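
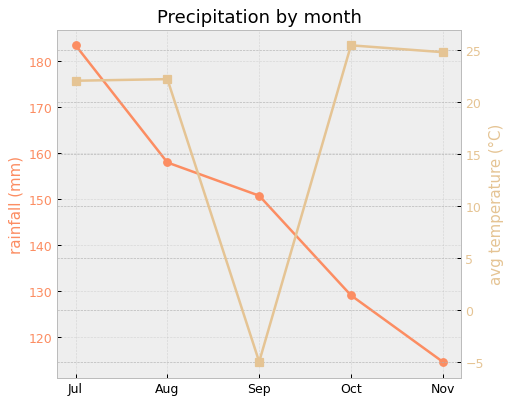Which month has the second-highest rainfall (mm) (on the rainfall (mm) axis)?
Top 3 (on the rainfall (mm) axis): Jul ≈ 180, Aug ≈ 160, Sep ≈ 150.

Aug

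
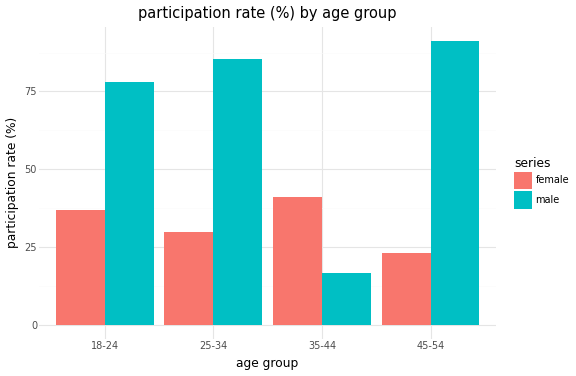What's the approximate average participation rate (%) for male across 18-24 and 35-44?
≈ 50

(80 + 20) / 2 ≈ 50.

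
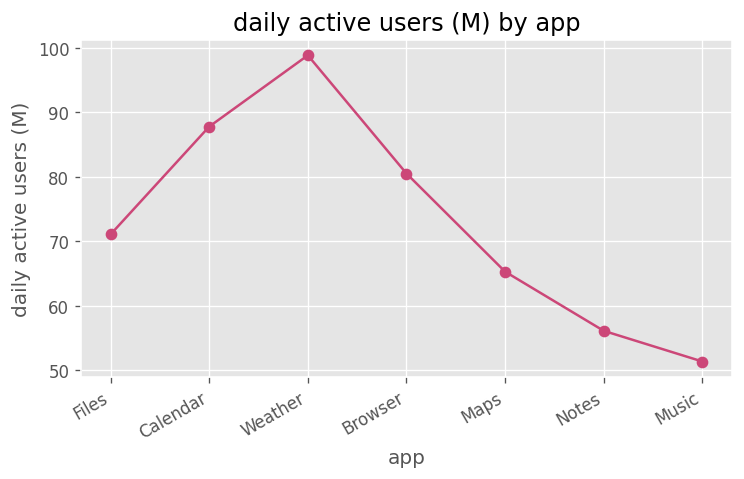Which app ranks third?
Browser

Top 4: Weather ≈ 100, Calendar ≈ 90, Browser ≈ 80, Files ≈ 70.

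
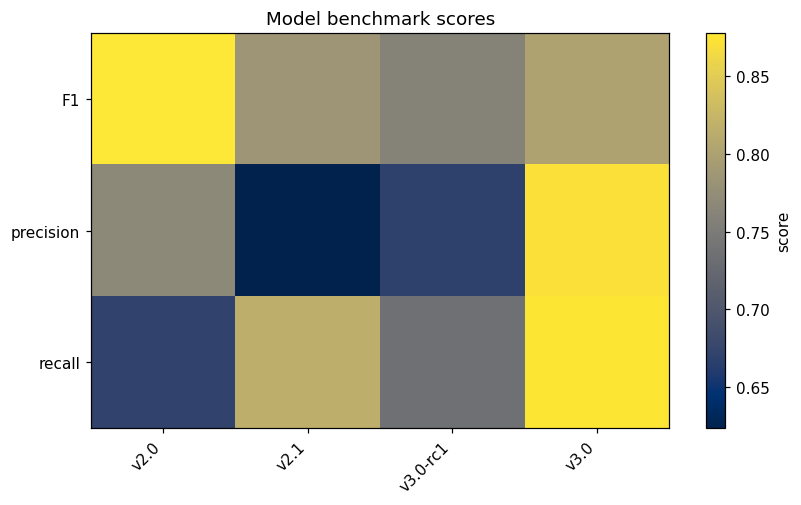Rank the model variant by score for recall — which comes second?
Top 3 for recall: v3.0 ≈ 0.90, v2.1 ≈ 0.80, v3.0-rc1 ≈ 0.75.

v2.1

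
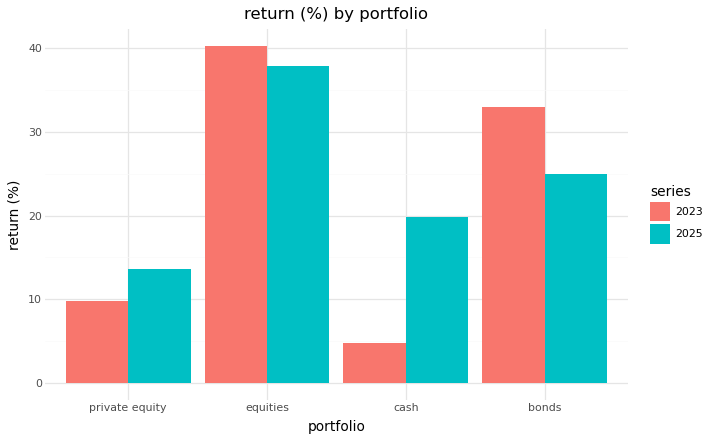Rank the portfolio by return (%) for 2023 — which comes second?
bonds

Top 3 for 2023: equities ≈ 40, bonds ≈ 35, private equity ≈ 10.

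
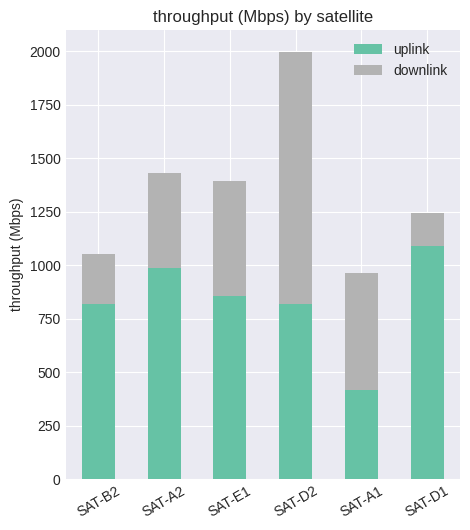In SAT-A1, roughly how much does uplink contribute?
uplink top ≈ 400, bottom ≈ 0; segment ≈ 400.

≈ 400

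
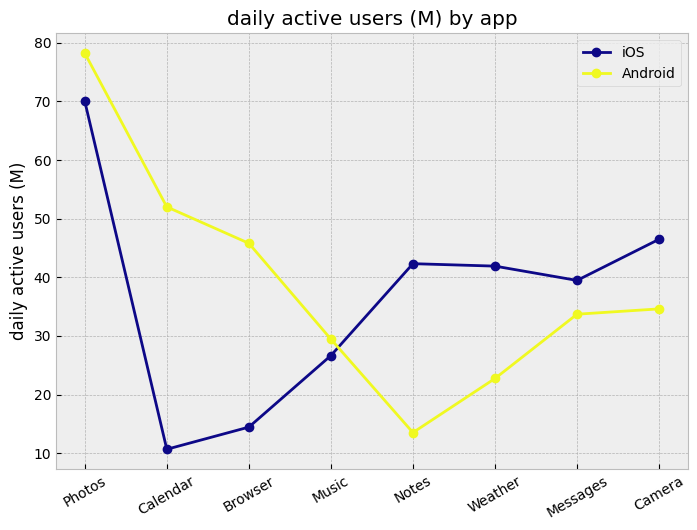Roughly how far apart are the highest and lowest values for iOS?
Max Photos ≈ 70, min Calendar ≈ 10; range ≈ 60.

≈ 60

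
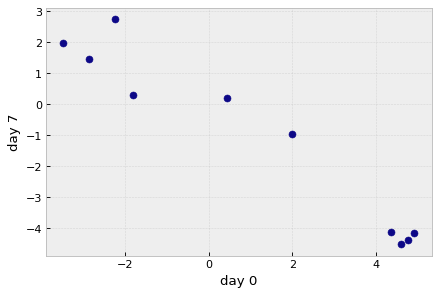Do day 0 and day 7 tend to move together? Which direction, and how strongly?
Points are negatively correlated; strong (|r| ≈ 1.0).

negative, strong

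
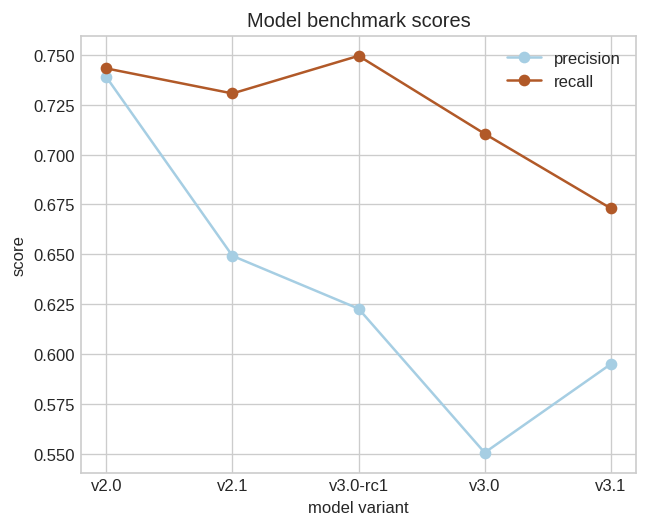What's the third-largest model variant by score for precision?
Top 4 for precision: v2.0 ≈ 0.74, v2.1 ≈ 0.64, v3.0-rc1 ≈ 0.62, v3.1 ≈ 0.60.

v3.0-rc1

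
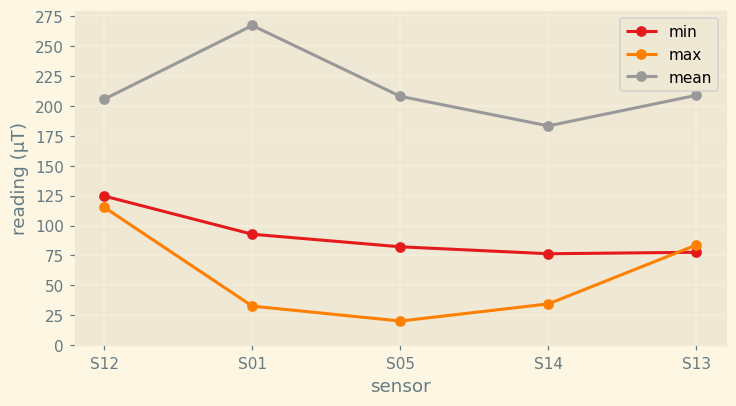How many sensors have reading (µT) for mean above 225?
1

Above 225: S01.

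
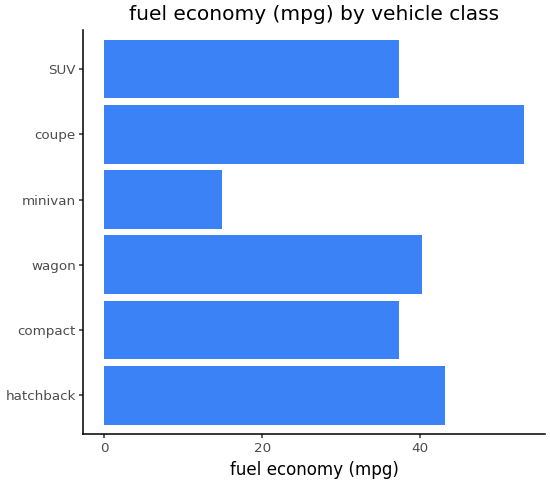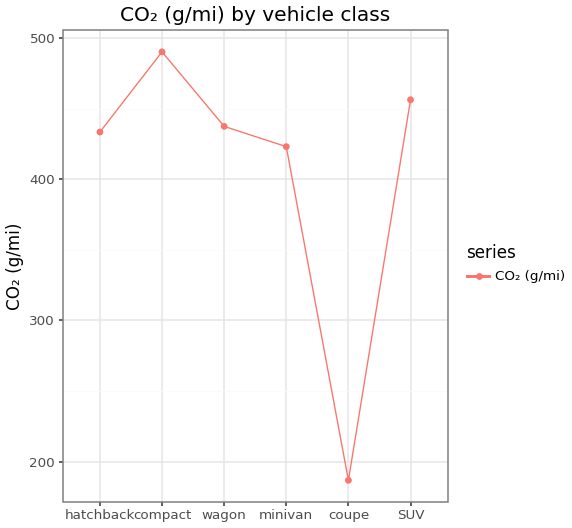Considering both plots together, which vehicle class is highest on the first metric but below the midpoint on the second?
coupe

Chart 2 median CO₂ (g/mi) ≈ 450; below-median vehicle classes: hatchback, minivan, coupe. Among those, coupe has the highest fuel economy (mpg) (≈ 55).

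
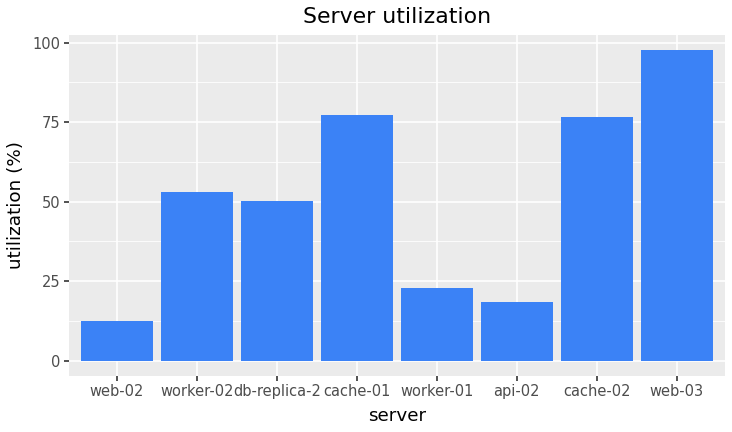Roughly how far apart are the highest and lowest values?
≈ 90

Max web-03 ≈ 100, min web-02 ≈ 10; range ≈ 90.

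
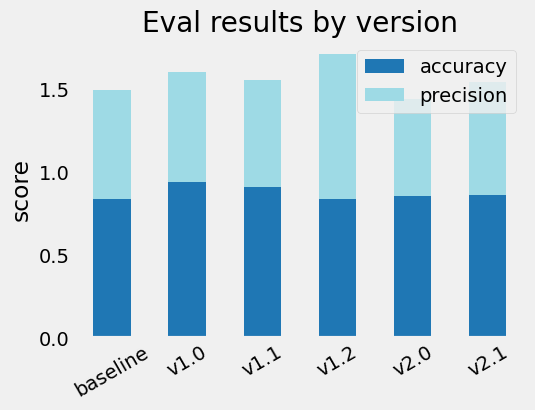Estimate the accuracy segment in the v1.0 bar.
accuracy top ≈ 1.0, bottom ≈ 0.0; segment ≈ 1.0.

≈ 1.0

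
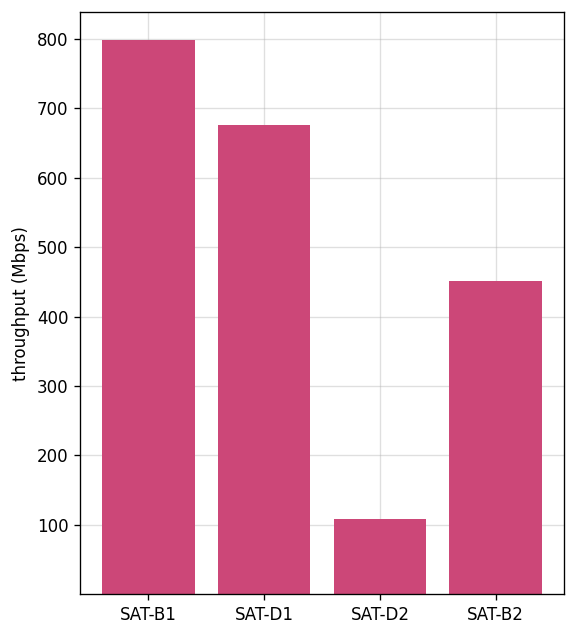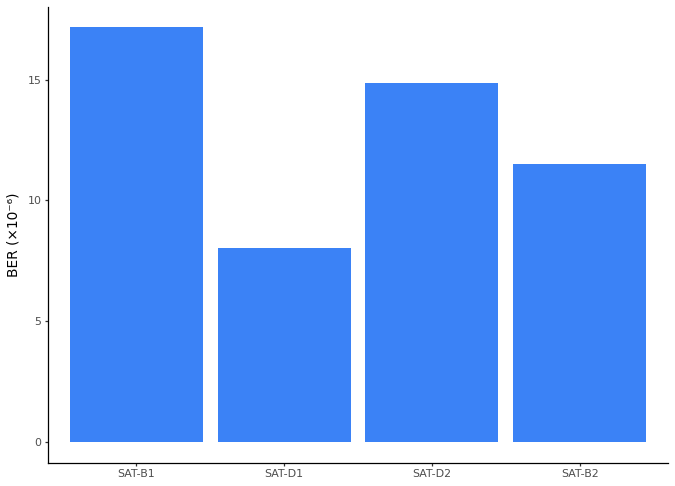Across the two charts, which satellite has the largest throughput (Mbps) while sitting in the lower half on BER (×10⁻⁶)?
Chart 2 median BER (×10⁻⁶) ≈ 14; below-median satellites: SAT-D1, SAT-B2. Among those, SAT-D1 has the highest throughput (Mbps) (≈ 700).

SAT-D1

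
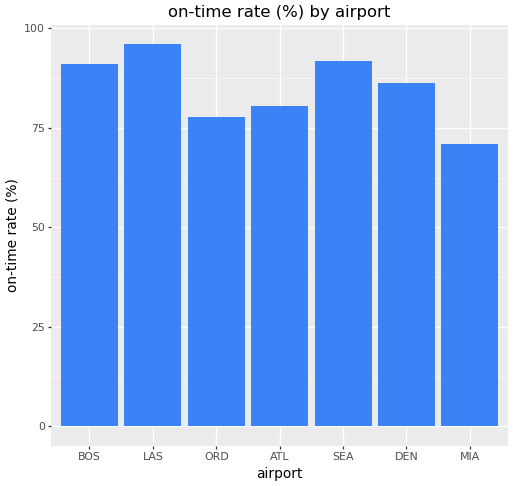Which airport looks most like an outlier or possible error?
MIA ≈ 70; the rest sit between ≈ 80 and ≈ 100.

MIA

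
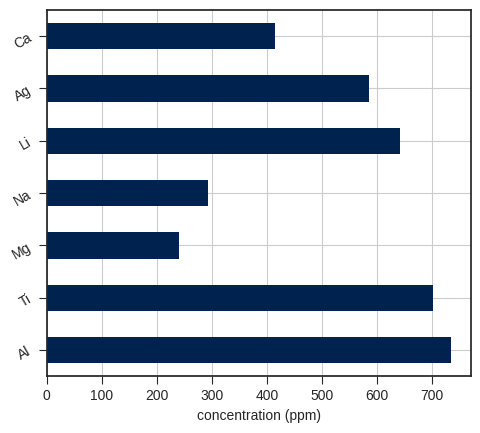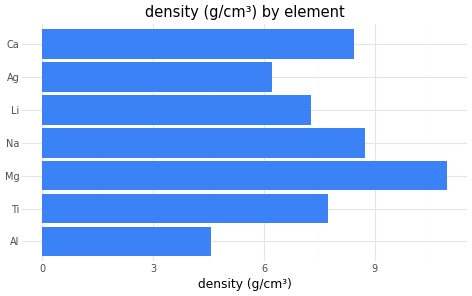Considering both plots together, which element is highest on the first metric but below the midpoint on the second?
Al

Chart 2 median density (g/cm³) ≈ 8; below-median elements: Al, Li, Ag. Among those, Al has the highest concentration (ppm) (≈ 700).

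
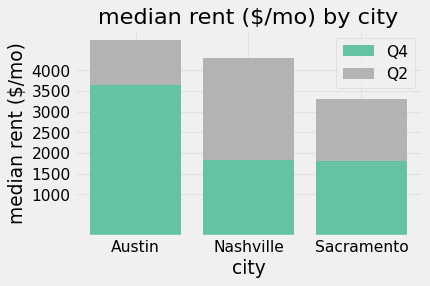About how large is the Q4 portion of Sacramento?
≈ 2000

Q4 top ≈ 2000, bottom ≈ 0; segment ≈ 2000.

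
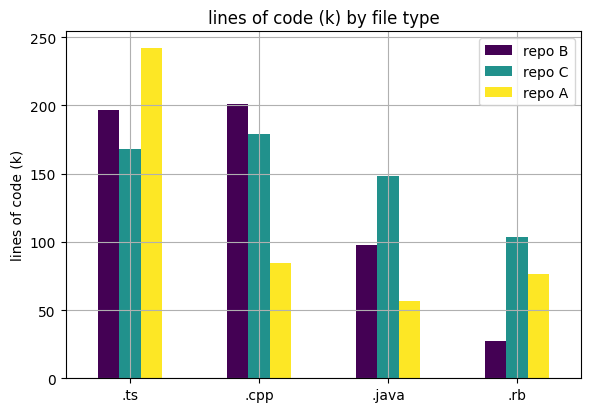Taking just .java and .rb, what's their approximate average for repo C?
≈ 125

(150 + 100) / 2 ≈ 125.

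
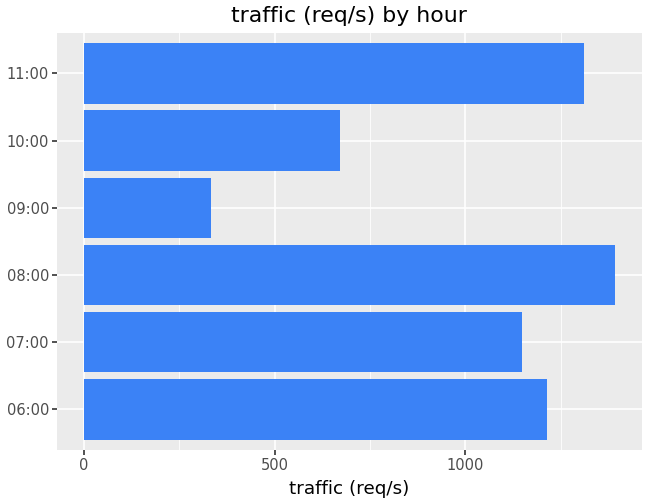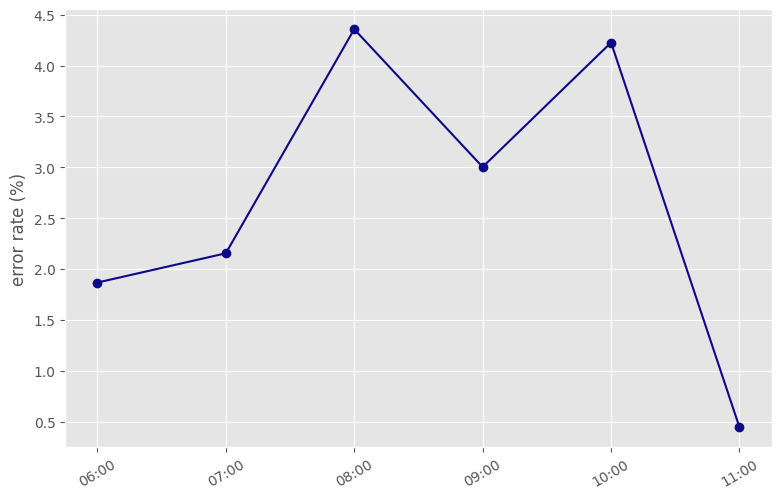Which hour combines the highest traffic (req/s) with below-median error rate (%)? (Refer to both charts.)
Chart 2 median error rate (%) ≈ 2.5; below-median hours: 06:00, 07:00, 11:00. Among those, 11:00 has the highest traffic (req/s) (≈ 1400).

11:00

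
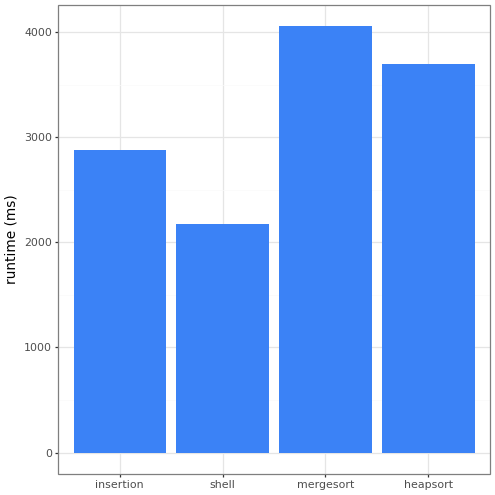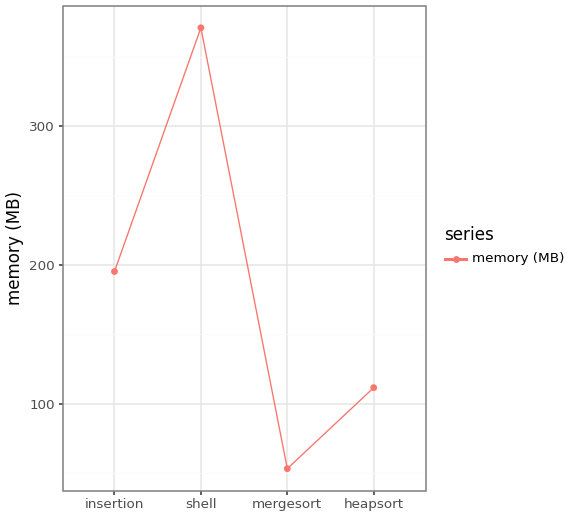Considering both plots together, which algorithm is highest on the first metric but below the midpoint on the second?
Chart 2 median memory (MB) ≈ 150; below-median algorithms: mergesort, heapsort. Among those, mergesort has the highest runtime (ms) (≈ 4000).

mergesort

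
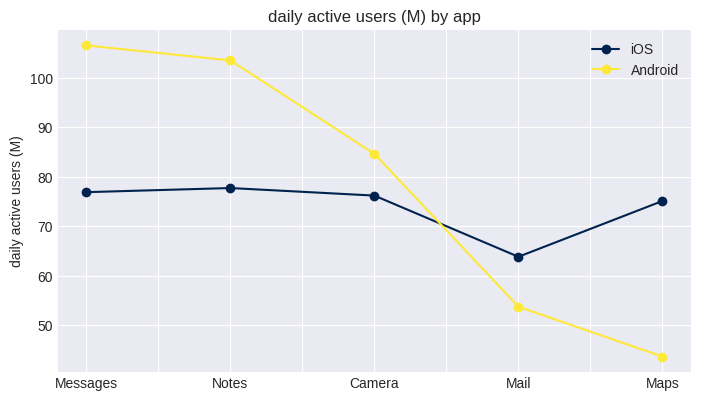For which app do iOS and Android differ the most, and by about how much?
Maps: iOS ≈ 80, Android ≈ 40 → gap ≈ 40. Next-largest (Messages) is only ≈ 30.

Maps, ≈ 40 M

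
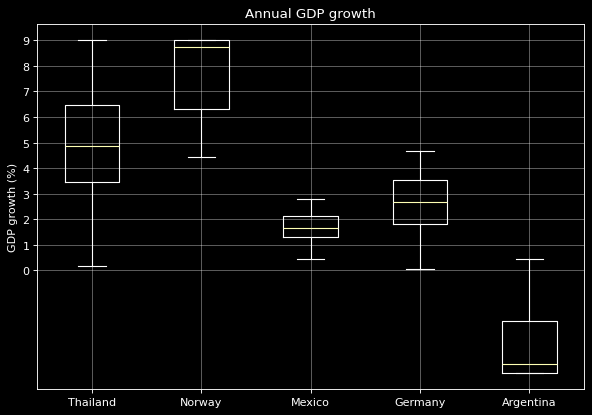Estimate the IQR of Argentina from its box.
≈ 2

Q3 ≈ -2, Q1 ≈ -4; IQR ≈ 2.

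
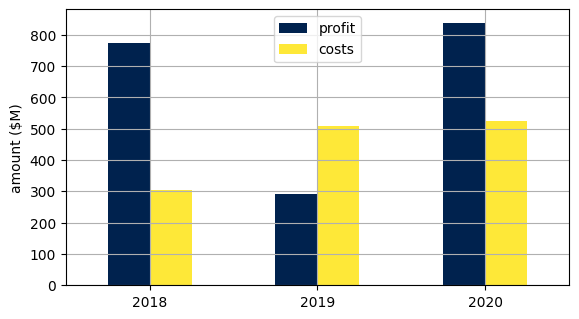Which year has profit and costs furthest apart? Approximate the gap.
2018: profit ≈ 800, costs ≈ 300 → gap ≈ 500. Next-largest (2020) is only ≈ 300.

2018, ≈ 500 $M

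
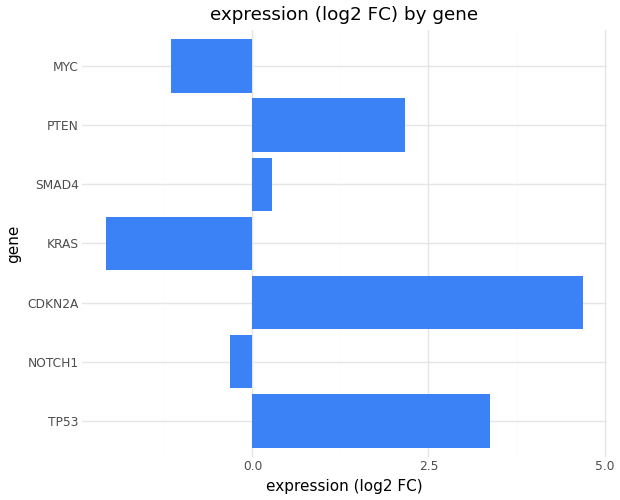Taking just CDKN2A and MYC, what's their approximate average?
≈ 2

(5 + -1) / 2 ≈ 2.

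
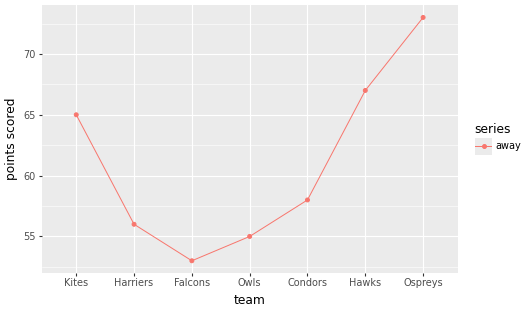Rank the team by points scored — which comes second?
Top 3: Ospreys ≈ 72, Hawks ≈ 68, Kites ≈ 64.

Hawks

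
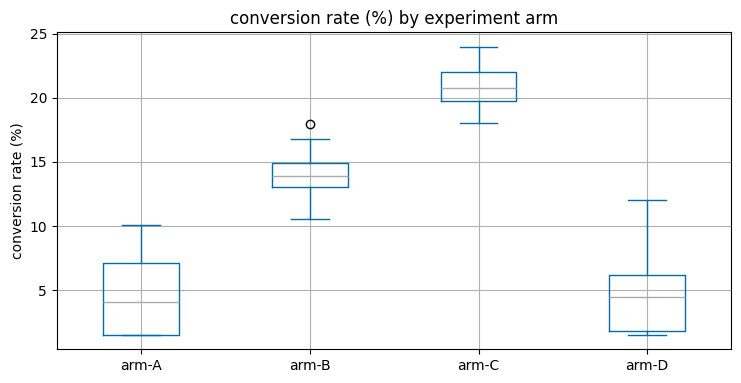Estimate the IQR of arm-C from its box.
Q3 ≈ 22, Q1 ≈ 20; IQR ≈ 2.

≈ 2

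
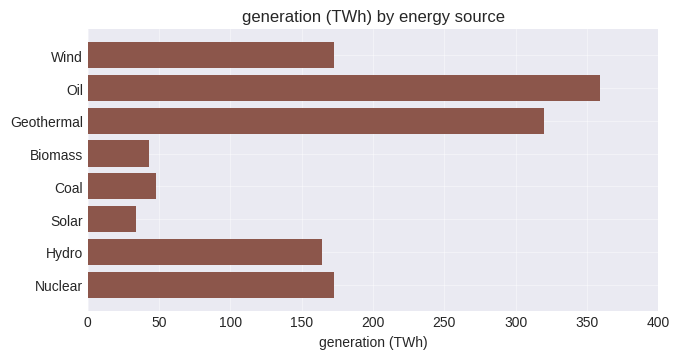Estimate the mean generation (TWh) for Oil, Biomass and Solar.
(350 + 50 + 50) / 3 ≈ 150.

≈ 150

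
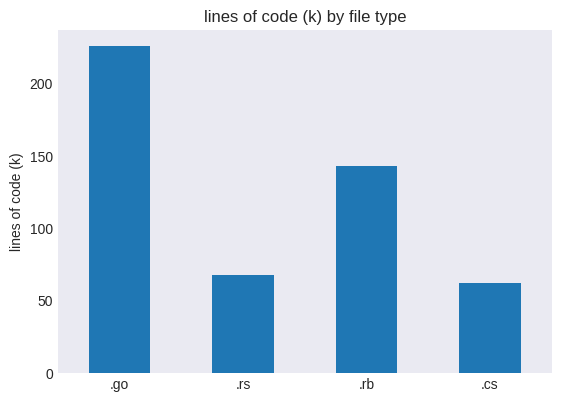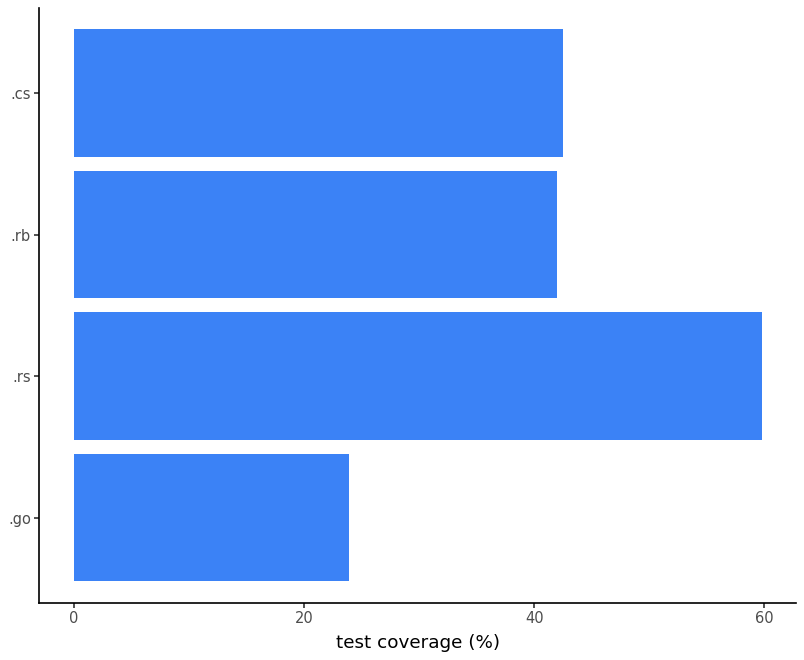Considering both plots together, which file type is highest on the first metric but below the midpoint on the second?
Chart 2 median test coverage (%) ≈ 40; below-median file types: .go, .rb. Among those, .go has the highest lines of code (k) (≈ 225).

.go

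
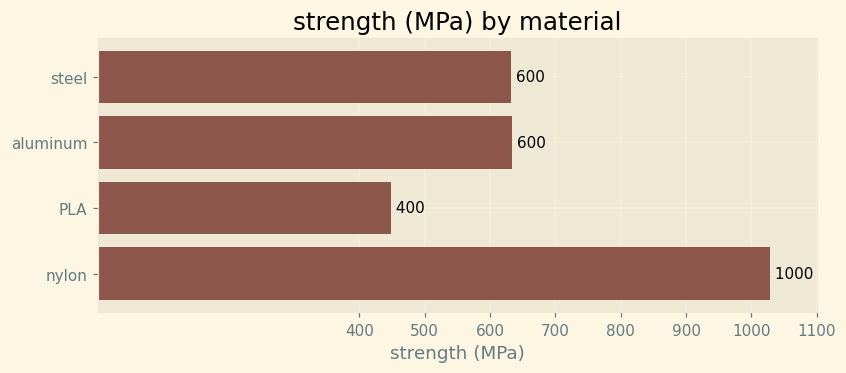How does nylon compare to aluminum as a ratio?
nylon ≈ 1000, aluminum ≈ 600; 1000/600 ≈ 1.67.

≈ 1.67×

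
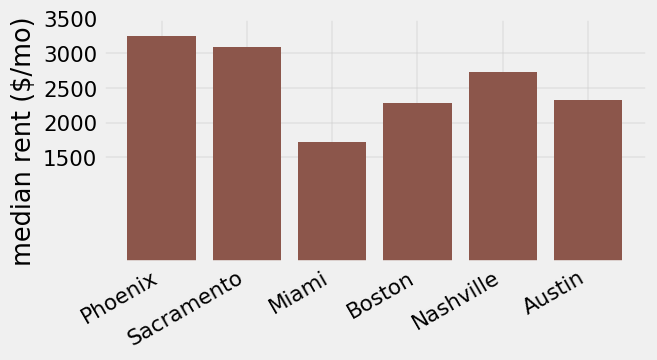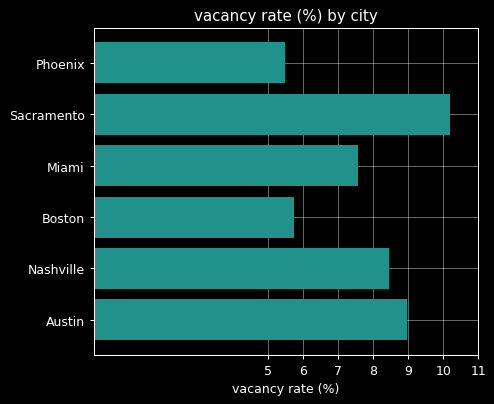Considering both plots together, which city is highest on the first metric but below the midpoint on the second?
Chart 2 median vacancy rate (%) ≈ 8; below-median cities: Phoenix, Miami, Boston. Among those, Phoenix has the highest median rent ($/mo) (≈ 3000).

Phoenix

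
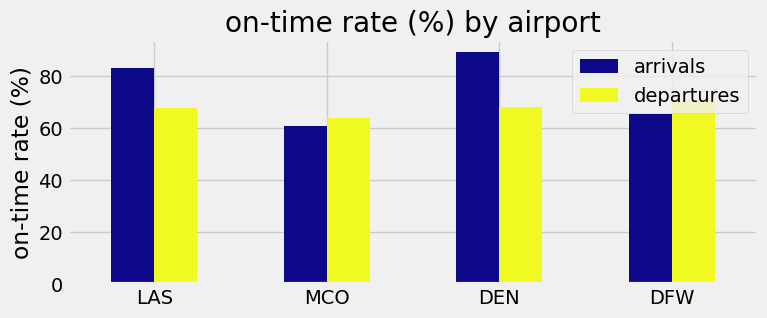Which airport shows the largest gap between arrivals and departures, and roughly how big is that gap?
DEN: arrivals ≈ 90, departures ≈ 70 → gap ≈ 20. Next-largest (LAS) is only ≈ 10.

DEN, ≈ 20 %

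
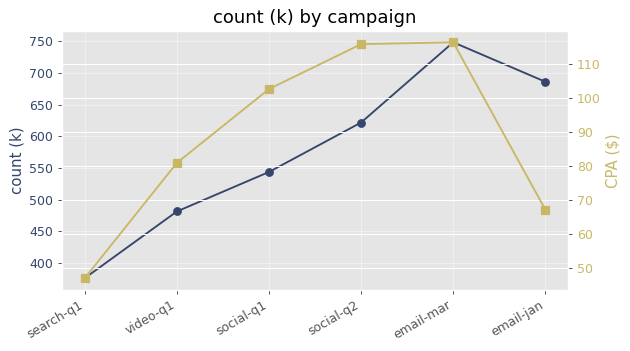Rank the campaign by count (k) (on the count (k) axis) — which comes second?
Top 3 (on the count (k) axis): email-mar ≈ 750, email-jan ≈ 700, social-q2 ≈ 600.

email-jan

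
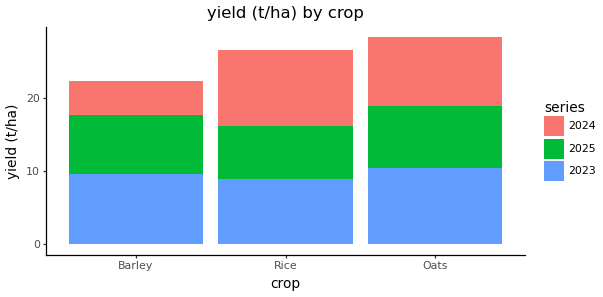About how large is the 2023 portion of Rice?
2023 top ≈ 10, bottom ≈ 0; segment ≈ 10.

≈ 10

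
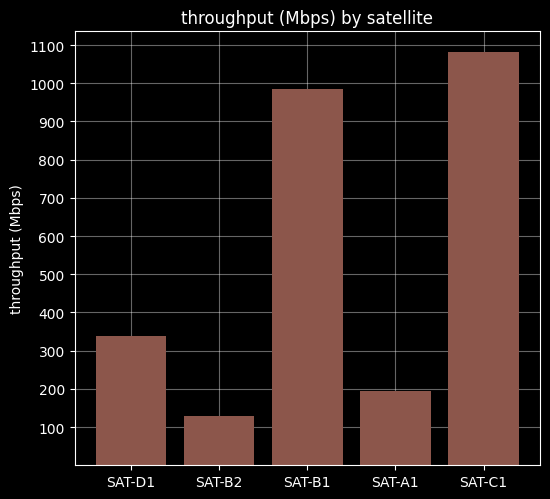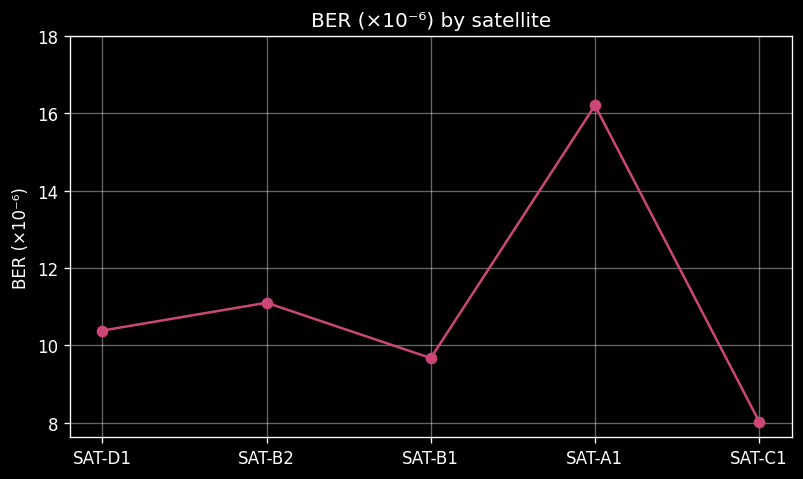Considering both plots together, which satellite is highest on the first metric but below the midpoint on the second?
Chart 2 median BER (×10⁻⁶) ≈ 10; below-median satellites: SAT-B1, SAT-C1. Among those, SAT-C1 has the highest throughput (Mbps) (≈ 1100).

SAT-C1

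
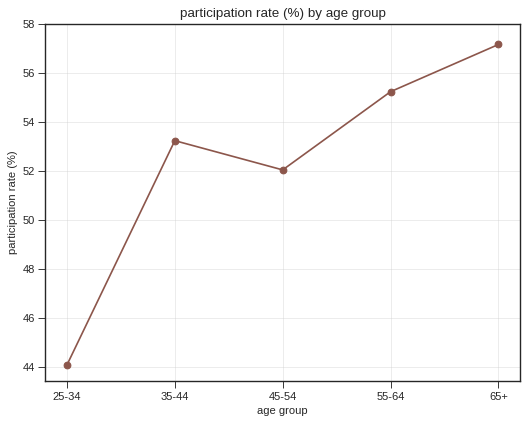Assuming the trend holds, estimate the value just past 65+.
≈ 61

Last three: 52, 56, 58 → slope ≈ 3/step → next ≈ 61.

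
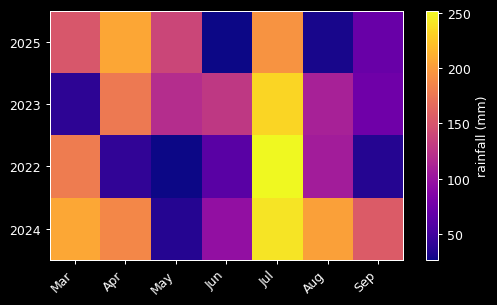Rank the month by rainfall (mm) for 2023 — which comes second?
Top 3 for 2023: Jul ≈ 240, Apr ≈ 180, Jun ≈ 120.

Apr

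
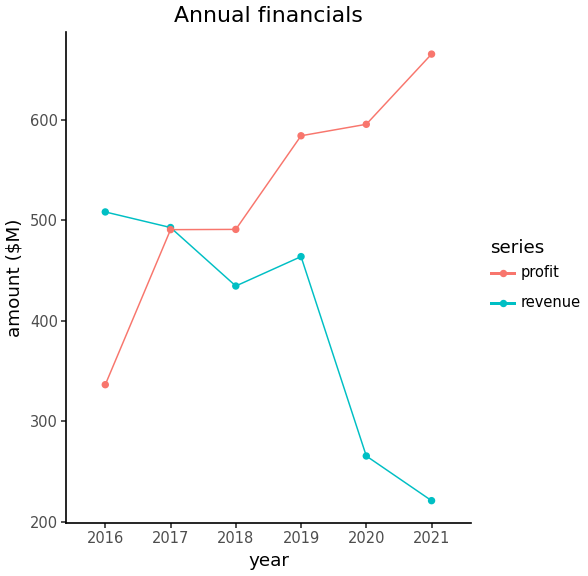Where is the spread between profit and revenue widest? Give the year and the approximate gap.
2021: profit ≈ 650, revenue ≈ 200 → gap ≈ 450. Next-largest (2020) is only ≈ 350.

2021, ≈ 450 $M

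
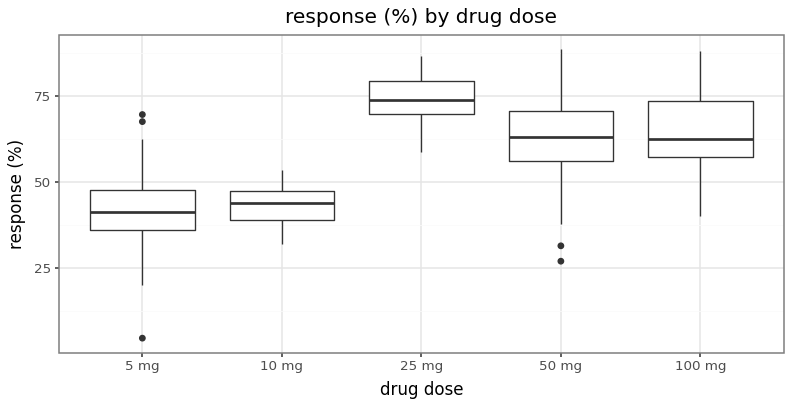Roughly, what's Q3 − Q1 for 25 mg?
Q3 ≈ 80, Q1 ≈ 70; IQR ≈ 10.

≈ 10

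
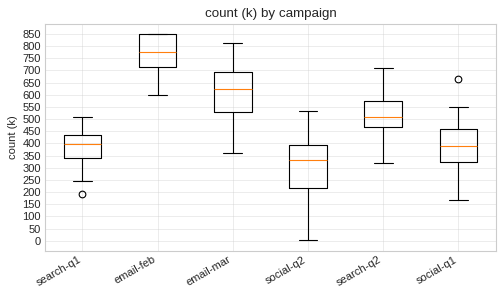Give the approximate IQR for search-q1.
Q3 ≈ 450, Q1 ≈ 350; IQR ≈ 100.

≈ 100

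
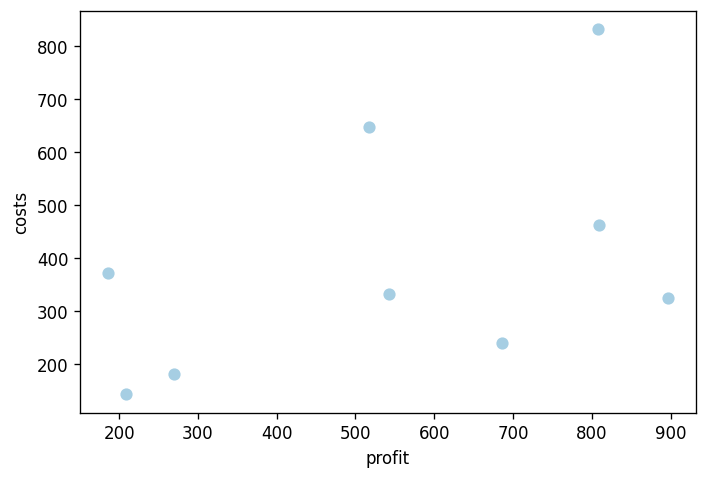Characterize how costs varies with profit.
Points are positively correlated; moderate (|r| ≈ 0.5).

positive, moderate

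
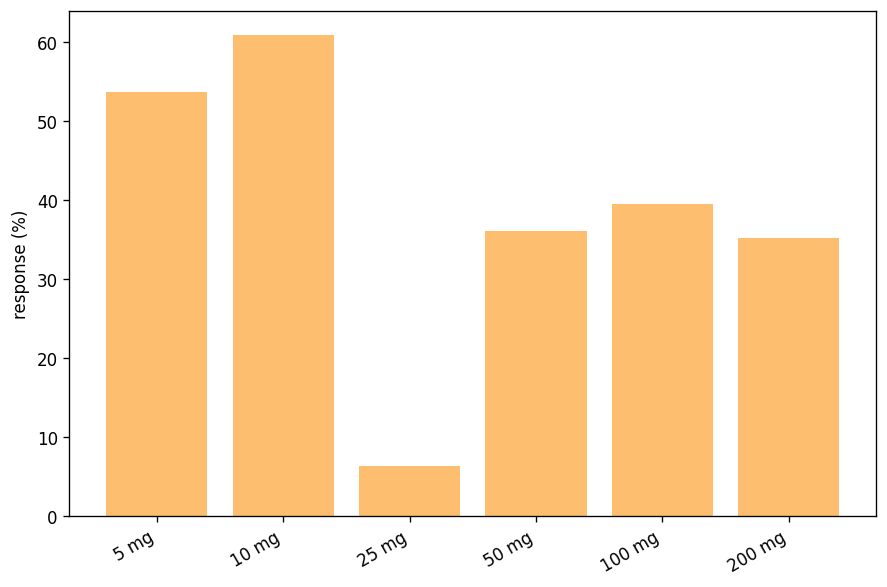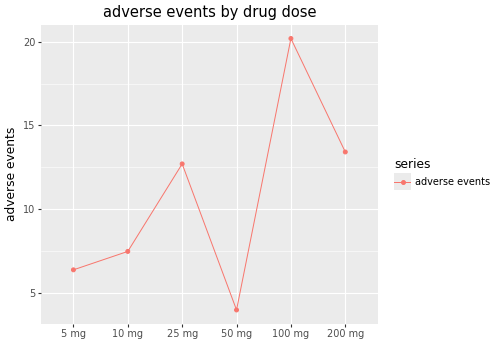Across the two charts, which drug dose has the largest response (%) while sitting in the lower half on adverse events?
Chart 2 median adverse events ≈ 10; below-median drug doses: 5 mg, 10 mg, 50 mg. Among those, 10 mg has the highest response (%) (≈ 60).

10 mg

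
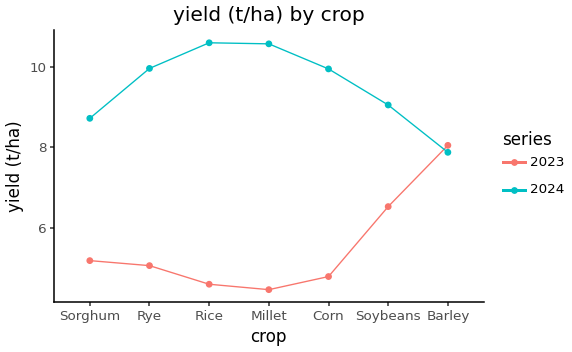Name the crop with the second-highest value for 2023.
Top 3 for 2023: Barley ≈ 8, Soybeans ≈ 7, Sorghum ≈ 5.

Soybeans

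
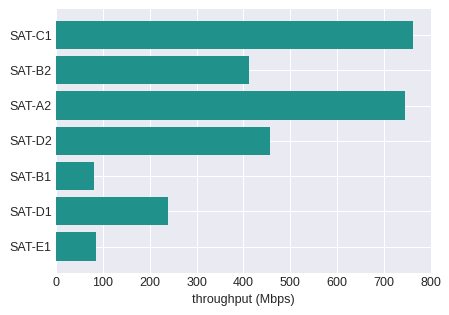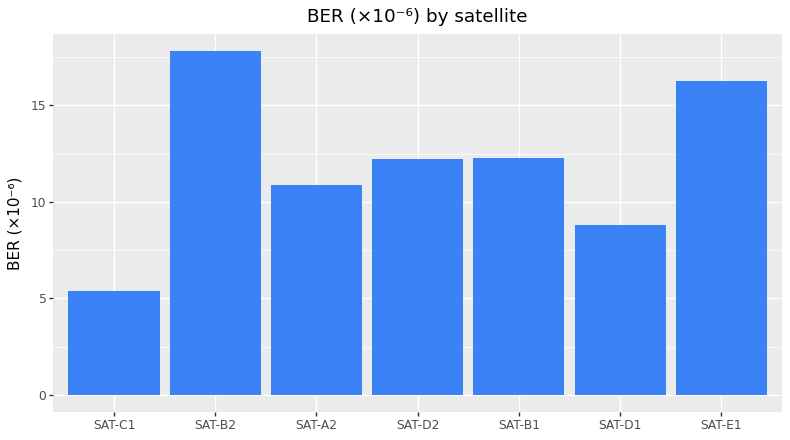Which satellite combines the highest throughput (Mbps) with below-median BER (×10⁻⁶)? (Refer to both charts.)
Chart 2 median BER (×10⁻⁶) ≈ 12; below-median satellites: SAT-C1, SAT-A2, SAT-D1. Among those, SAT-C1 has the highest throughput (Mbps) (≈ 800).

SAT-C1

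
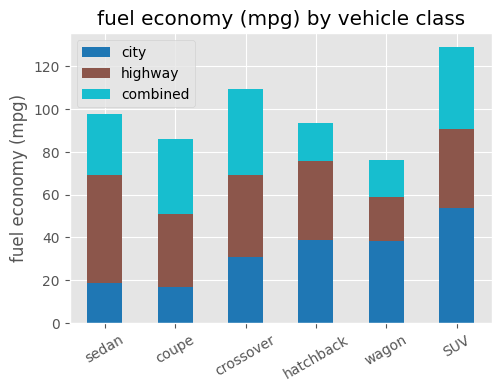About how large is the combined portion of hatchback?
combined top ≈ 100, bottom ≈ 80; segment ≈ 20.

≈ 20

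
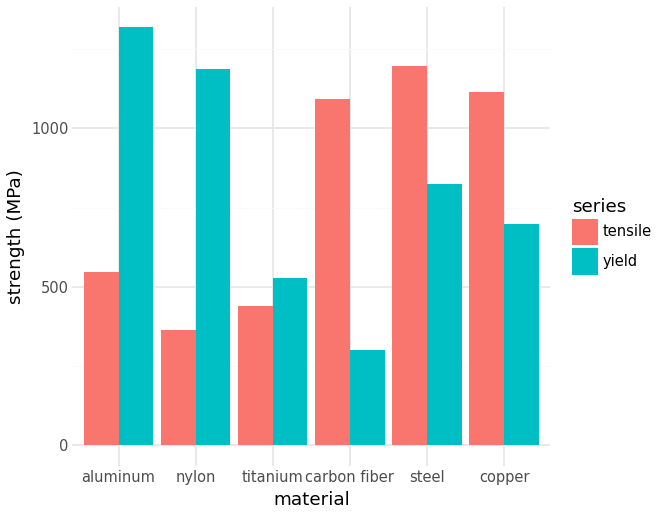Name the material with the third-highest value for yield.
Top 4 for yield: aluminum ≈ 1400, nylon ≈ 1200, steel ≈ 800, copper ≈ 600.

steel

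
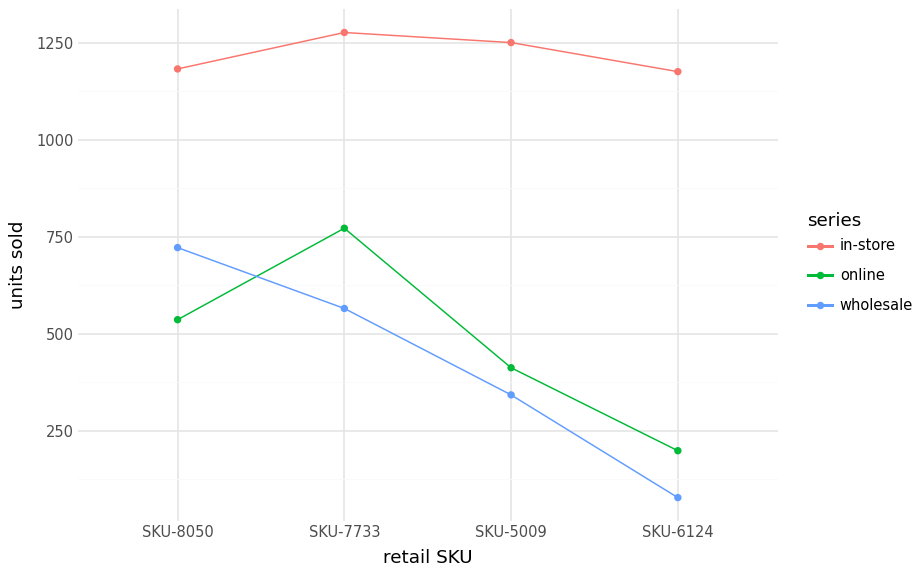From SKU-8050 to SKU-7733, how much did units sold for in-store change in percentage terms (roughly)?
≈ +8.3%

SKU-8050 ≈ 1200, SKU-7733 ≈ 1300; (1300 − 1200) / 1200 ≈ +8.3%.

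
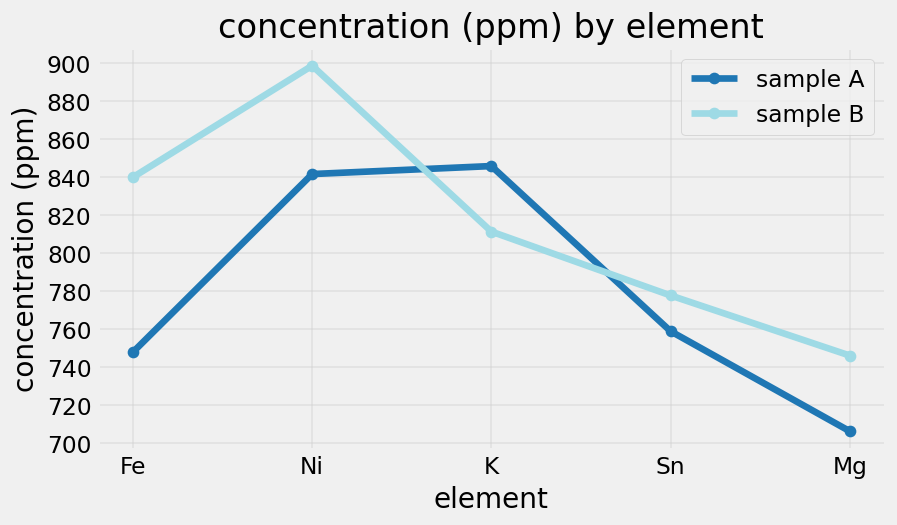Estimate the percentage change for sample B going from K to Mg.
K ≈ 820, Mg ≈ 740; (740 − 820) / 820 ≈ -9.8%.

≈ -9.8%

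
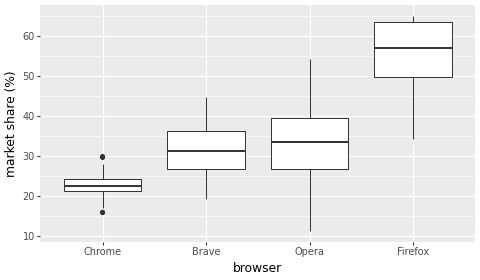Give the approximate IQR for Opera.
Q3 ≈ 40, Q1 ≈ 25; IQR ≈ 15.

≈ 15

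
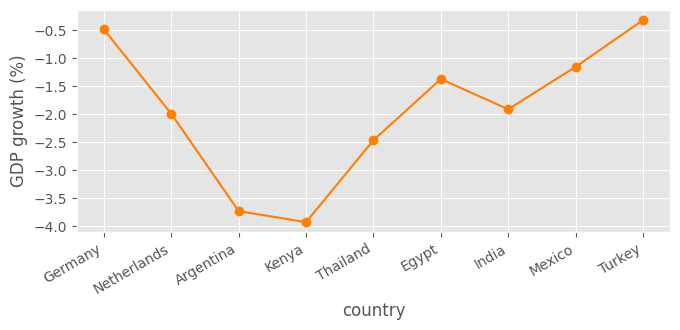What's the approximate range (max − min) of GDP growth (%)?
≈ 3.5

Max Turkey ≈ -0.5, min Kenya ≈ -4.0; range ≈ 3.5.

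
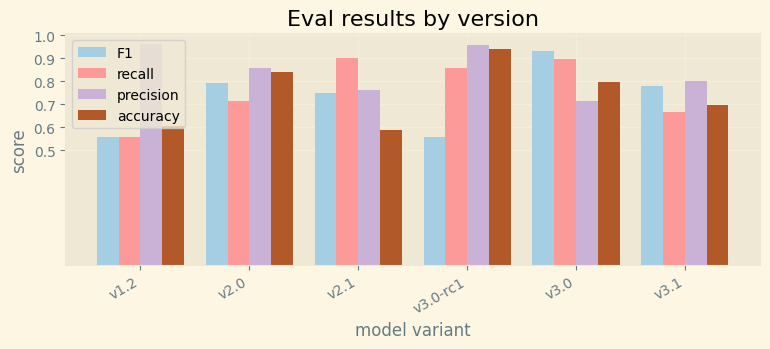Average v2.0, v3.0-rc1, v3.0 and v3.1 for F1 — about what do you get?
(0.8 + 0.6 + 0.9 + 0.8) / 4 ≈ 0.78.

≈ 0.78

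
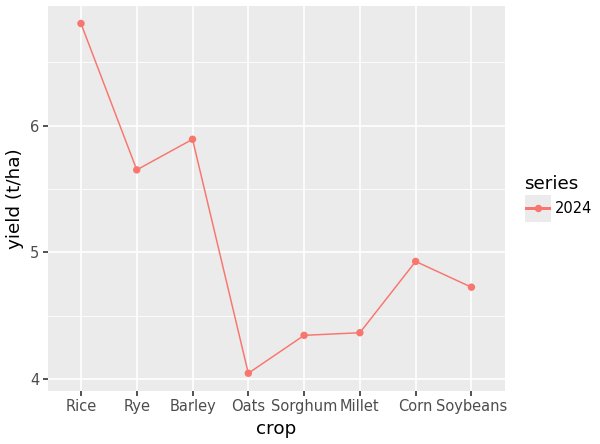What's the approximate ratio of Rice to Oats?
≈ 1.75×

Rice ≈ 7.0, Oats ≈ 4.0; 7.0/4.0 ≈ 1.75.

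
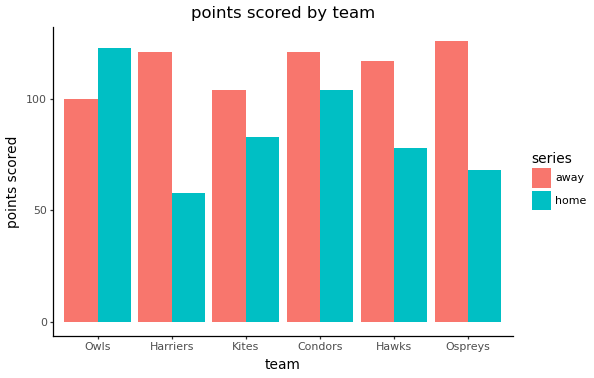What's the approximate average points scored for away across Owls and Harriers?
≈ 110

(100 + 120) / 2 ≈ 110.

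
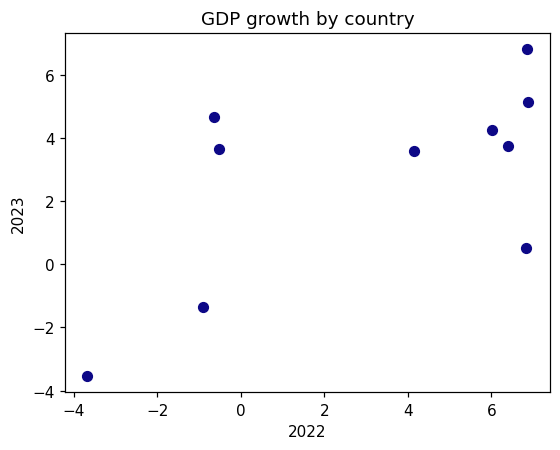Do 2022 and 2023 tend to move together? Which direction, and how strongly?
Points are positively correlated; moderate (|r| ≈ 0.6).

positive, moderate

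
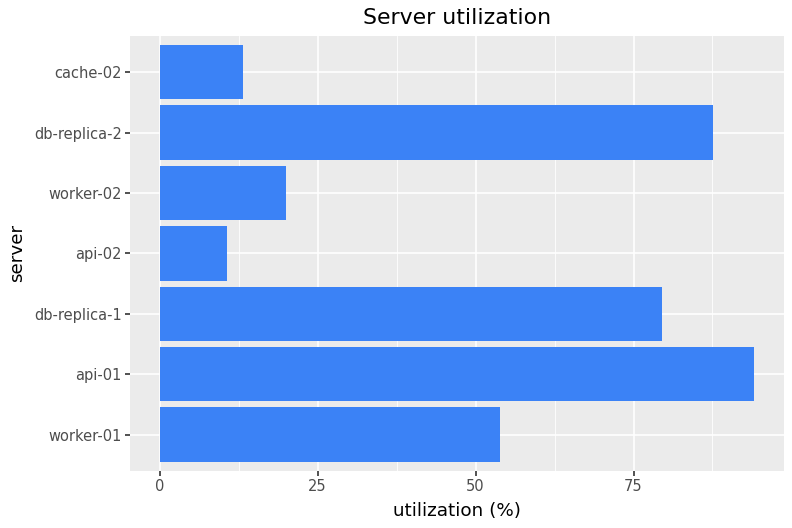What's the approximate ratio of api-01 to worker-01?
api-01 ≈ 90, worker-01 ≈ 50; 90/50 ≈ 1.8.

≈ 1.8×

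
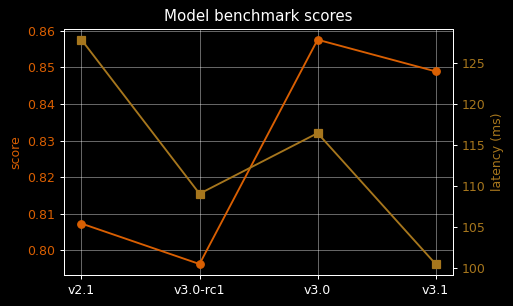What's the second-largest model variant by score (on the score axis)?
v3.1

Top 3 (on the score axis): v3.0 ≈ 0.86, v3.1 ≈ 0.85, v2.1 ≈ 0.81.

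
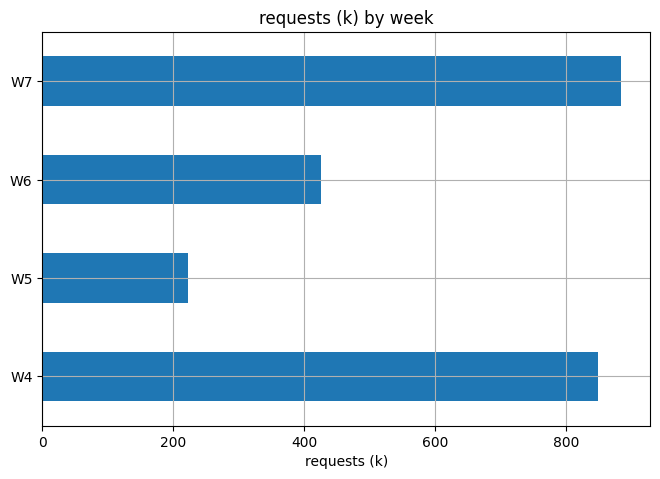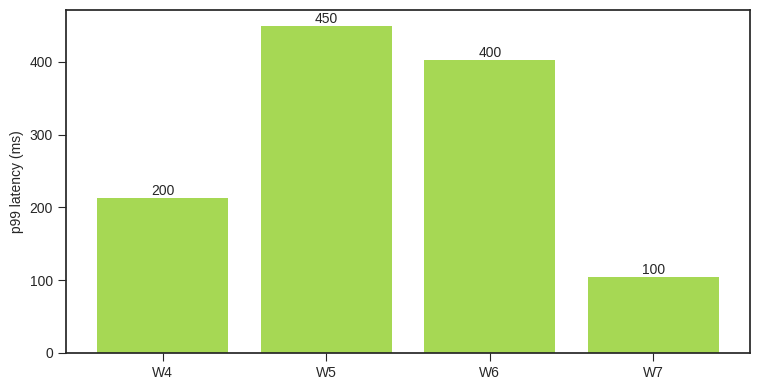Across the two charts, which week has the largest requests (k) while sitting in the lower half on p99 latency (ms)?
Chart 2 median p99 latency (ms) ≈ 300; below-median weeks: W4, W7. Among those, W7 has the highest requests (k) (≈ 900).

W7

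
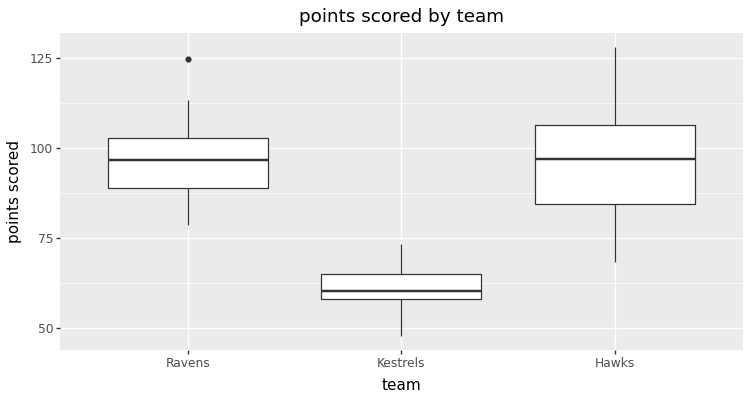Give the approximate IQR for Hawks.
Q3 ≈ 105, Q1 ≈ 85; IQR ≈ 20.

≈ 20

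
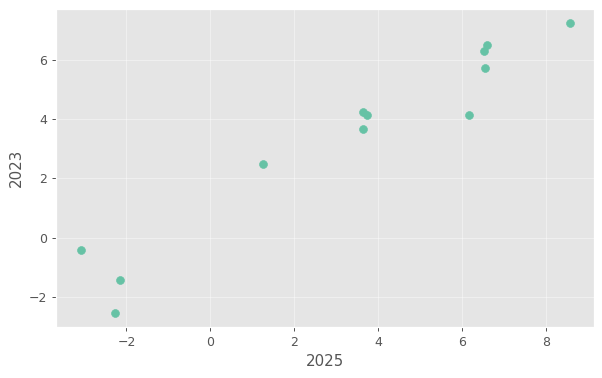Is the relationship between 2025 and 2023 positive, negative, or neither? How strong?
positive, strong

Points are positively correlated; strong (|r| ≈ 1.0).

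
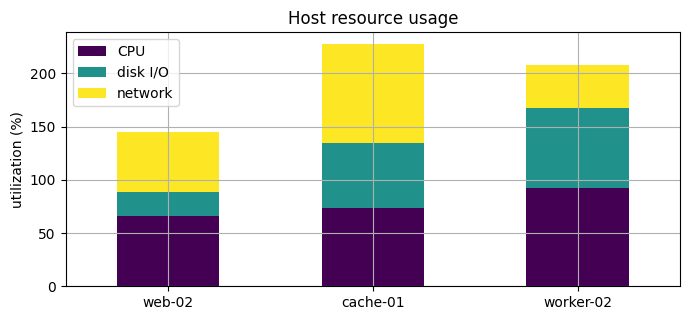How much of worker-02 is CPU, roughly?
CPU top ≈ 100, bottom ≈ 0; segment ≈ 100.

≈ 100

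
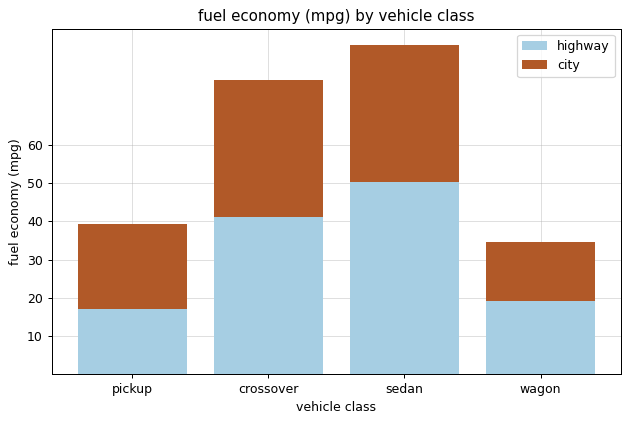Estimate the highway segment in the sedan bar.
highway top ≈ 50, bottom ≈ 0; segment ≈ 50.

≈ 50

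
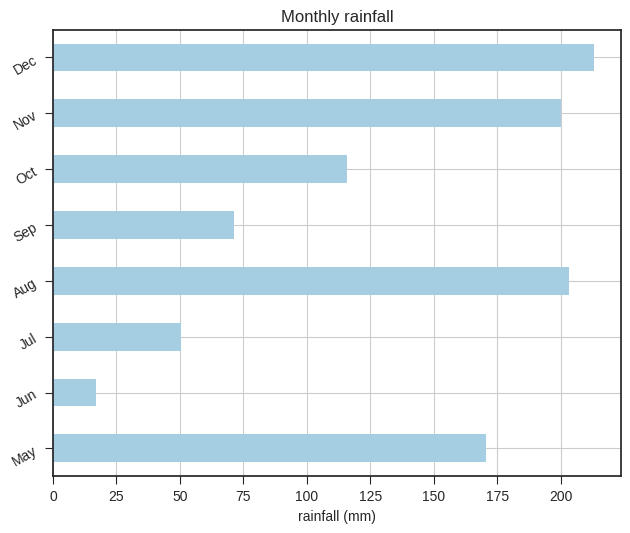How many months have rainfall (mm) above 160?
4

Above 160: May, Aug, Nov, Dec.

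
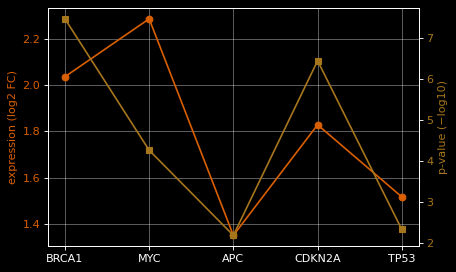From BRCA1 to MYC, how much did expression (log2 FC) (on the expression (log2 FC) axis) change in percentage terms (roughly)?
≈ +15%

BRCA1 ≈ 2.0, MYC ≈ 2.3; (2.3 − 2.0) / 2.0 ≈ +15%.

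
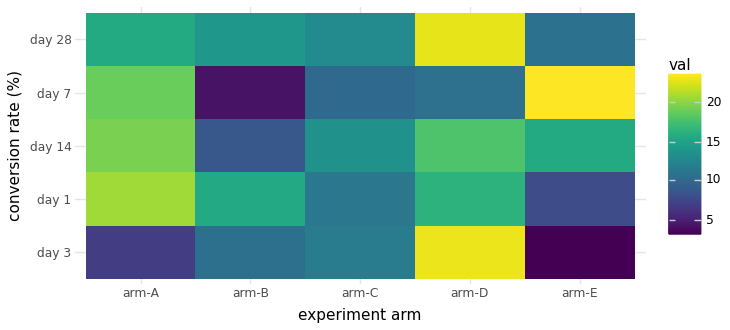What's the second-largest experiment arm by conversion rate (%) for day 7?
Top 3 for day 7: arm-E ≈ 24, arm-A ≈ 18, arm-D ≈ 10.

arm-A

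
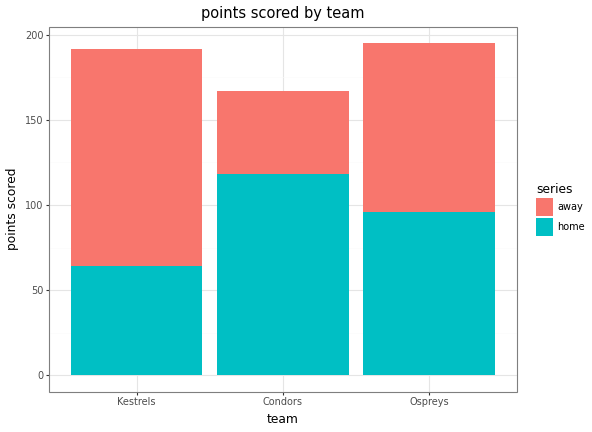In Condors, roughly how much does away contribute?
away top ≈ 160, bottom ≈ 120; segment ≈ 40.

≈ 40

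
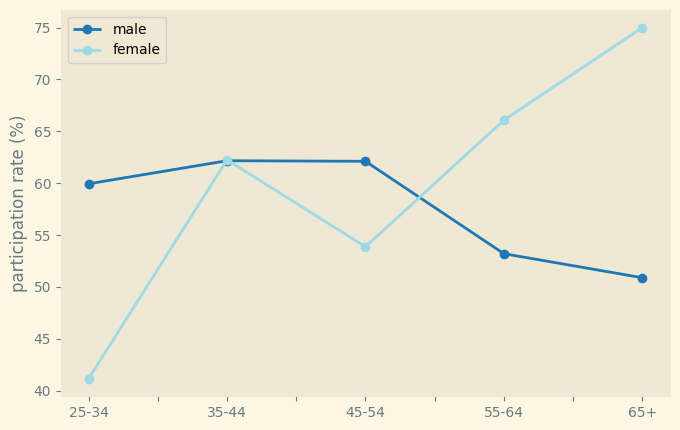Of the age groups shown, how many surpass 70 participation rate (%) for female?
1

Above 70: 65+.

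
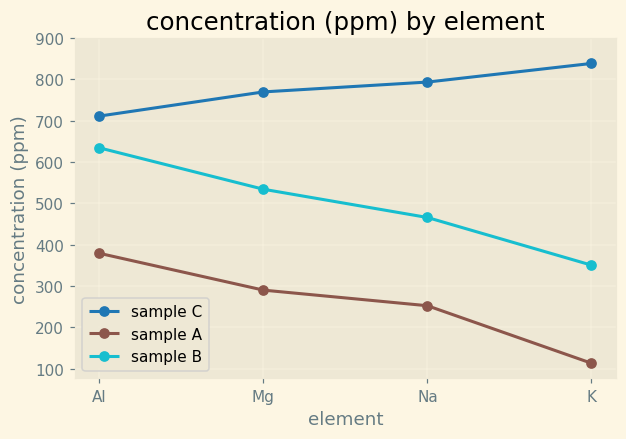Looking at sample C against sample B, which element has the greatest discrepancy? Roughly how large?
K: sample C ≈ 800, sample B ≈ 400 → gap ≈ 400. Next-largest (Na) is only ≈ 300.

K, ≈ 400 ppm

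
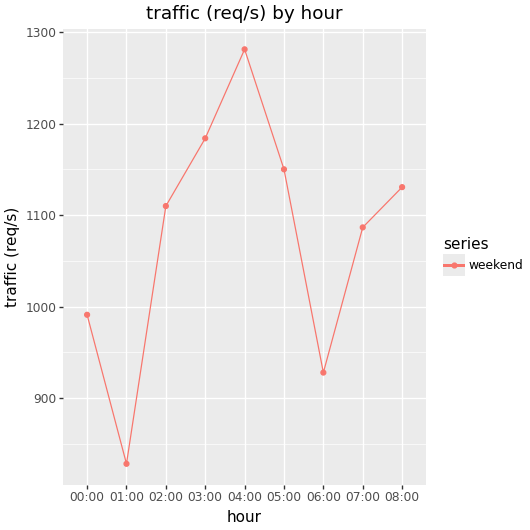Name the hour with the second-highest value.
03:00

Top 3: 04:00 ≈ 1300, 03:00 ≈ 1200, 05:00 ≈ 1150.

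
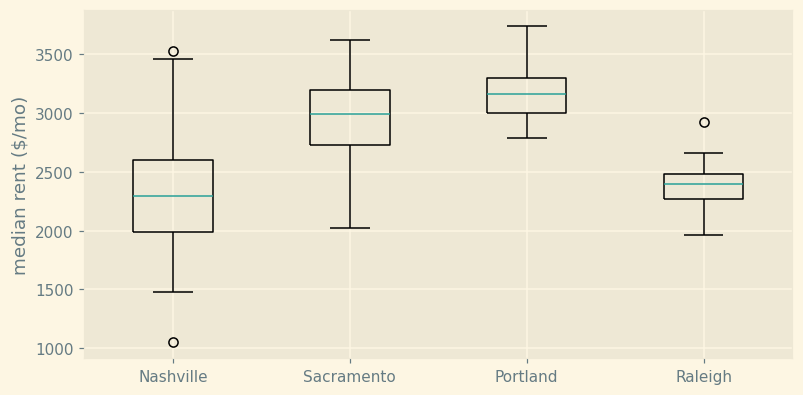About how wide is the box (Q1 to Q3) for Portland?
≈ 300

Q3 ≈ 3300, Q1 ≈ 3000; IQR ≈ 300.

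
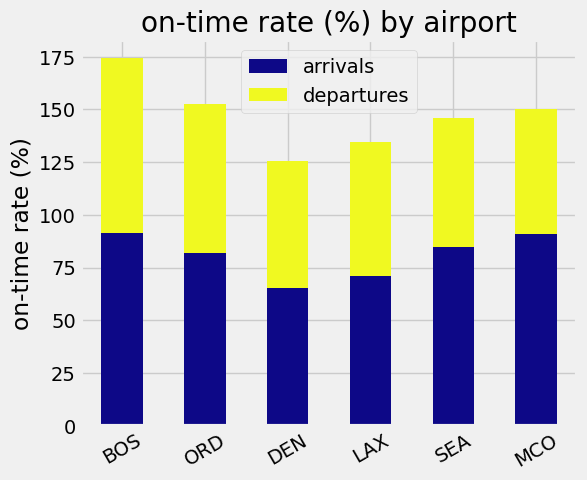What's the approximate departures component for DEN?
≈ 60

departures top ≈ 120, bottom ≈ 60; segment ≈ 60.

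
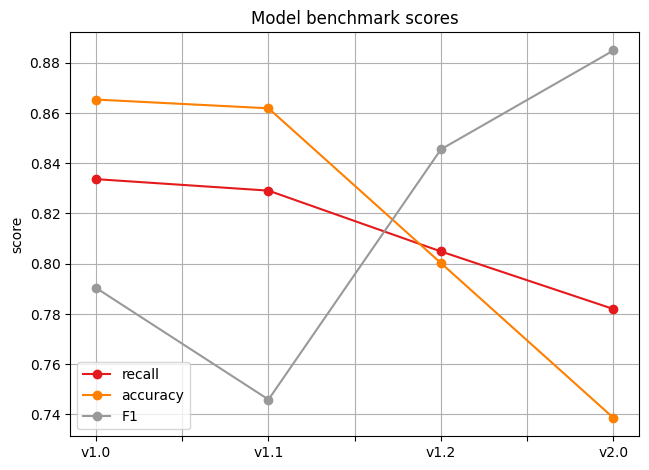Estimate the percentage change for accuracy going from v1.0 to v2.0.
≈ -14%

v1.0 ≈ 0.86, v2.0 ≈ 0.74; (0.74 − 0.86) / 0.86 ≈ -14%.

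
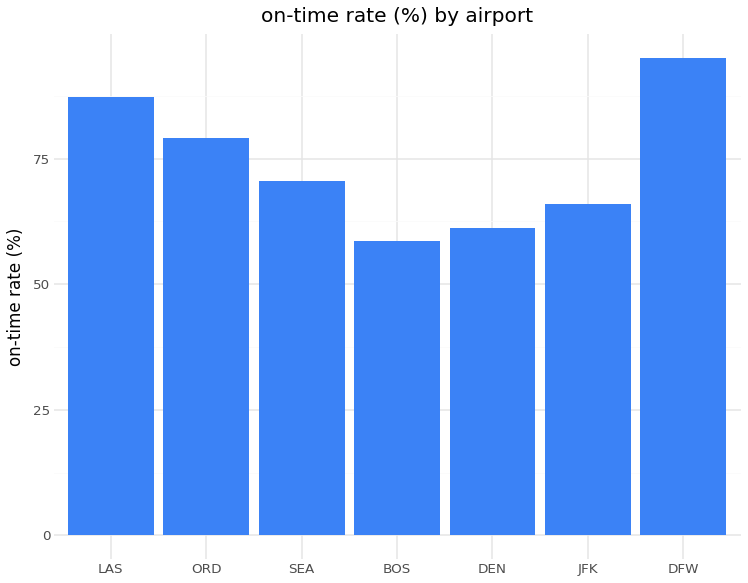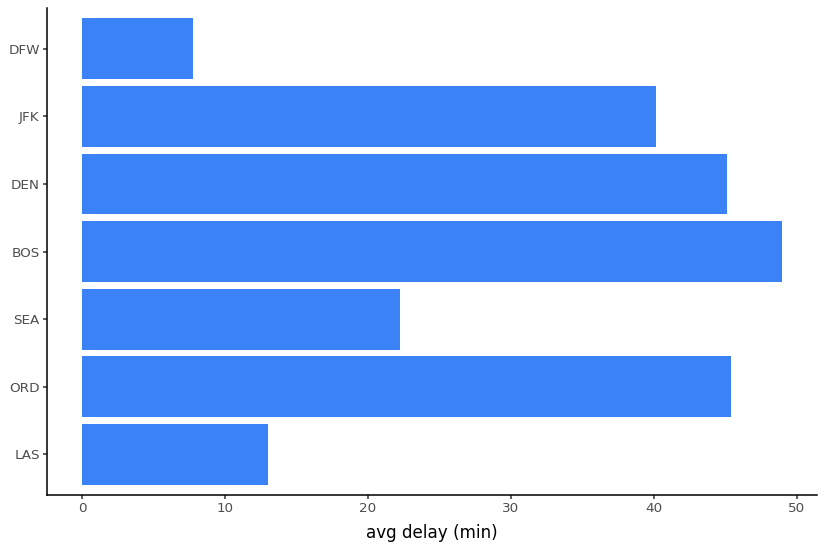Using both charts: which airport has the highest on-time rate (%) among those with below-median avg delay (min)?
DFW

Chart 2 median avg delay (min) ≈ 40; below-median airports: LAS, SEA, DFW. Among those, DFW has the highest on-time rate (%) (≈ 100).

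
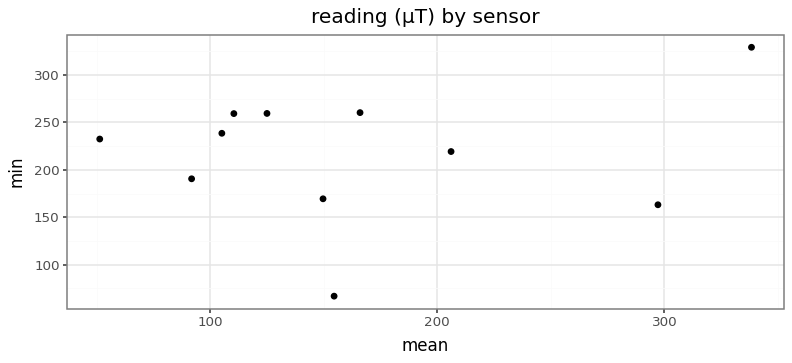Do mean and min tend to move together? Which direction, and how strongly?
no clear correlation

Points are roughly uncorrelated; weak (|r| ≈ 0.2).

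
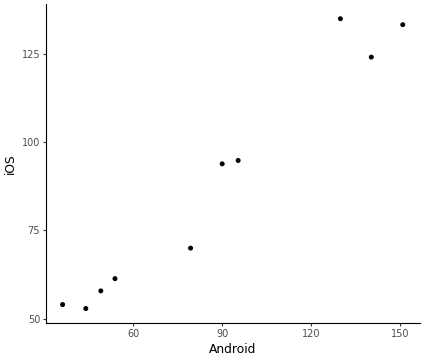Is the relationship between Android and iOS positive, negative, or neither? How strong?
Points are positively correlated; strong (|r| ≈ 1.0).

positive, strong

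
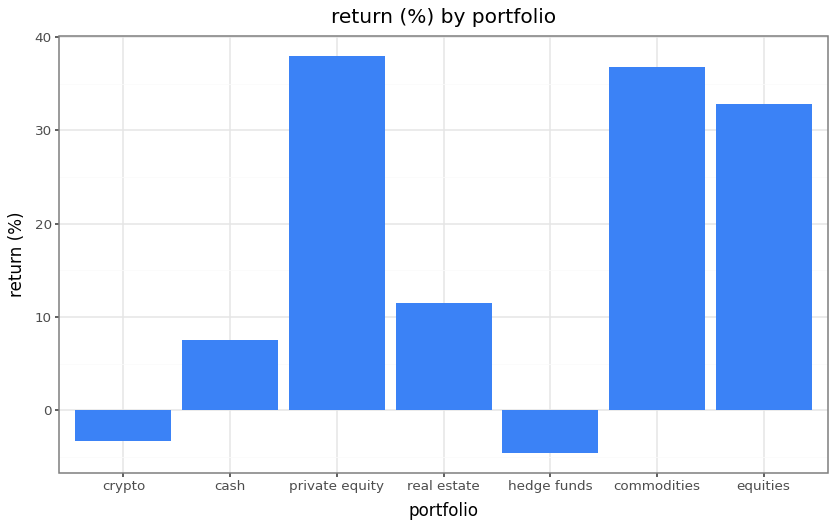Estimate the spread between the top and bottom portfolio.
≈ 45

Max private equity ≈ 40, min hedge funds ≈ -5; range ≈ 45.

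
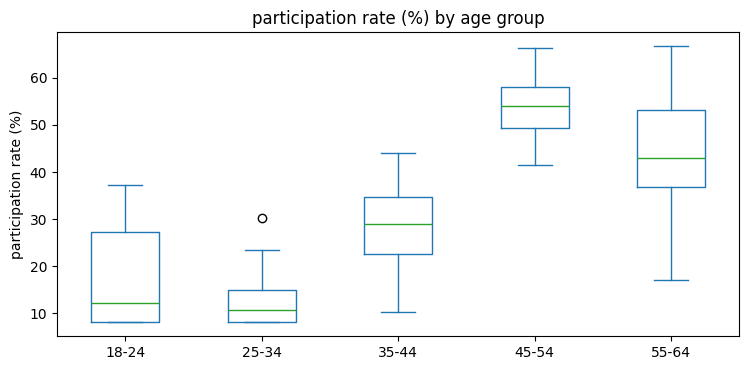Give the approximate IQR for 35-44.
Q3 ≈ 35, Q1 ≈ 25; IQR ≈ 10.

≈ 10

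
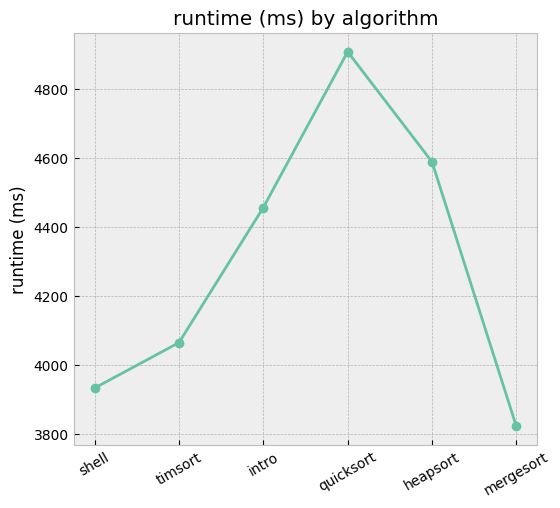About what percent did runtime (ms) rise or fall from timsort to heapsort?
timsort ≈ 4100, heapsort ≈ 4600; (4600 − 4100) / 4100 ≈ +12.2%.

≈ +12.2%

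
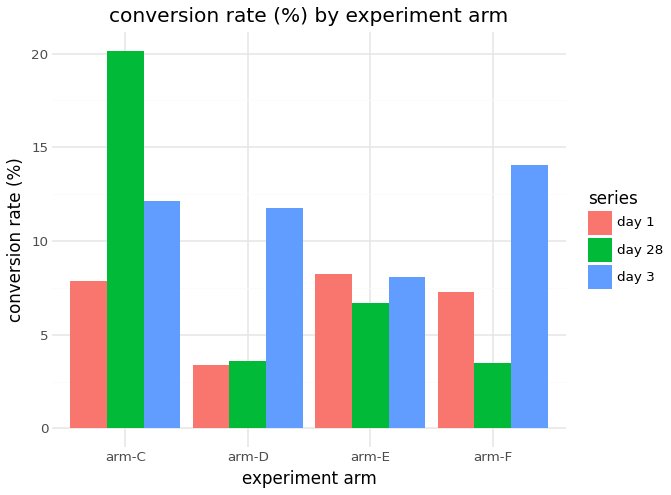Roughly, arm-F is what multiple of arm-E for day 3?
arm-F ≈ 14, arm-E ≈ 8; 14/8 ≈ 1.75.

≈ 1.75×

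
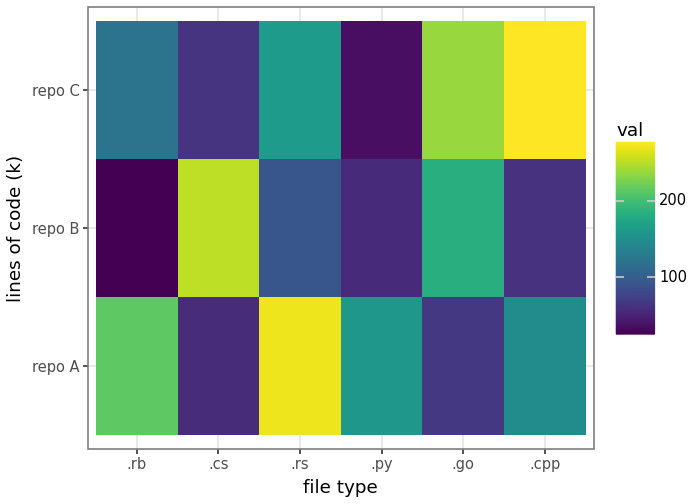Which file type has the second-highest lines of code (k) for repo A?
.rb

Top 3 for repo A: .rs ≈ 275, .rb ≈ 225, .py ≈ 150.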